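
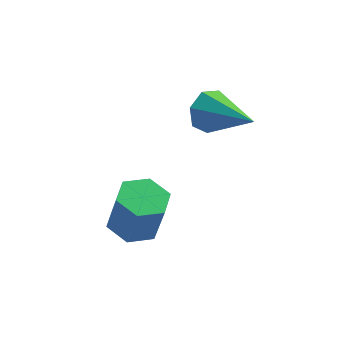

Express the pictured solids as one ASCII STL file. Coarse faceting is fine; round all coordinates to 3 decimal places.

solid 
facet normal -0.540 0.759 -0.364
outer loop
vertex 1.103 1.869 2.502
vertex 0.736 1.871 3.051
vertex 1.291 2.206 2.925
endloop
endfacet
facet normal 0.912 0.005 -0.409
outer loop
vertex 1.103 1.869 2.502
vertex 1.291 2.206 2.925
vertex 1.624 0.629 3.649
endloop
endfacet
facet normal -0.540 0.757 -0.366
outer loop
vertex 1.291 2.206 2.925
vertex 0.736 1.871 3.051
vertex 1.061 2.292 3.442
endloop
endfacet
facet normal 0.879 0.339 0.335
outer loop
vertex 1.291 2.206 2.925
vertex 1.061 2.292 3.442
vertex 1.624 0.629 3.649
endloop
endfacet
facet normal -0.541 0.757 -0.366
outer loop
vertex 1.061 2.292 3.442
vertex 0.736 1.871 3.051
vertex 0.587 2.061 3.665
endloop
endfacet
facet normal 0.323 0.224 0.919
outer loop
vertex 1.061 2.292 3.442
vertex 0.587 2.061 3.665
vertex 1.624 0.629 3.649
endloop
endfacet
facet normal -0.540 0.758 -0.366
outer loop
vertex 0.587 2.061 3.665
vertex 0.736 1.871 3.051
vertex 0.225 1.687 3.425
endloop
endfacet
facet normal -0.338 -0.255 0.906
outer loop
vertex 0.587 2.061 3.665
vertex 0.225 1.687 3.425
vertex 1.624 0.629 3.649
endloop
endfacet
facet normal -0.540 0.758 -0.366
outer loop
vertex 0.225 1.687 3.425
vertex 0.736 1.871 3.051
vertex 0.248 1.452 2.904
endloop
endfacet
facet normal -0.605 -0.735 0.305
outer loop
vertex 0.225 1.687 3.425
vertex 0.248 1.452 2.904
vertex 1.624 0.629 3.649
endloop
endfacet
facet normal -0.541 0.758 -0.365
outer loop
vertex 0.248 1.452 2.904
vertex 0.736 1.871 3.051
vertex 0.639 1.533 2.493
endloop
endfacet
facet normal -0.278 -0.857 -0.433
outer loop
vertex 0.248 1.452 2.904
vertex 0.639 1.533 2.493
vertex 1.624 0.629 3.649
endloop
endfacet
facet normal -0.541 0.757 -0.365
outer loop
vertex 0.639 1.533 2.493
vertex 0.736 1.871 3.051
vertex 1.103 1.869 2.502
endloop
endfacet
facet normal 0.397 -0.528 -0.751
outer loop
vertex 0.639 1.533 2.493
vertex 1.103 1.869 2.502
vertex 1.624 0.629 3.649
endloop
endfacet
facet normal -0.185 0.142 -0.972
outer loop
vertex -0.631 1.022 -0.456
vertex -1.33 0.893 -0.342
vertex -1.076 1.564 -0.292
endloop
endfacet
facet normal 0.764 0.643 -0.051
outer loop
vertex -0.631 1.022 -0.456
vertex -1.076 1.564 -0.292
vertex -0.391 0.837 0.808
endloop
endfacet
facet normal 0.765 0.642 -0.052
outer loop
vertex -0.391 0.837 0.808
vertex -1.076 1.564 -0.292
vertex -0.835 1.379 0.972
endloop
endfacet
facet normal 0.185 -0.143 0.972
outer loop
vertex -0.391 0.837 0.808
vertex -0.835 1.379 0.972
vertex -1.09 0.707 0.922
endloop
endfacet
facet normal -0.185 0.142 -0.972
outer loop
vertex -1.076 1.564 -0.292
vertex -1.33 0.893 -0.342
vertex -1.775 1.435 -0.178
endloop
endfacet
facet normal -0.152 0.973 0.171
outer loop
vertex -1.076 1.564 -0.292
vertex -1.775 1.435 -0.178
vertex -0.835 1.379 0.972
endloop
endfacet
facet normal -0.153 0.973 0.172
outer loop
vertex -0.835 1.379 0.972
vertex -1.775 1.435 -0.178
vertex -1.534 1.249 1.086
endloop
endfacet
facet normal 0.185 -0.143 0.972
outer loop
vertex -0.835 1.379 0.972
vertex -1.534 1.249 1.086
vertex -1.09 0.707 0.922
endloop
endfacet
facet normal -0.185 0.142 -0.972
outer loop
vertex -1.775 1.435 -0.178
vertex -1.33 0.893 -0.342
vertex -2.029 0.763 -0.228
endloop
endfacet
facet normal -0.917 0.330 0.223
outer loop
vertex -1.775 1.435 -0.178
vertex -2.029 0.763 -0.228
vertex -1.534 1.249 1.086
endloop
endfacet
facet normal -0.917 0.332 0.223
outer loop
vertex -1.534 1.249 1.086
vertex -2.029 0.763 -0.228
vertex -1.789 0.578 1.036
endloop
endfacet
facet normal 0.185 -0.143 0.972
outer loop
vertex -1.534 1.249 1.086
vertex -1.789 0.578 1.036
vertex -1.09 0.707 0.922
endloop
endfacet
facet normal -0.185 0.143 -0.972
outer loop
vertex -2.029 0.763 -0.228
vertex -1.33 0.893 -0.342
vertex -1.585 0.221 -0.392
endloop
endfacet
facet normal -0.765 -0.642 0.051
outer loop
vertex -2.029 0.763 -0.228
vertex -1.585 0.221 -0.392
vertex -1.789 0.578 1.036
endloop
endfacet
facet normal -0.764 -0.643 0.052
outer loop
vertex -1.789 0.578 1.036
vertex -1.585 0.221 -0.392
vertex -1.344 0.036 0.872
endloop
endfacet
facet normal 0.185 -0.142 0.972
outer loop
vertex -1.789 0.578 1.036
vertex -1.344 0.036 0.872
vertex -1.09 0.707 0.922
endloop
endfacet
facet normal -0.185 0.143 -0.972
outer loop
vertex -1.585 0.221 -0.392
vertex -1.33 0.893 -0.342
vertex -0.886 0.351 -0.506
endloop
endfacet
facet normal 0.153 -0.973 -0.172
outer loop
vertex -1.585 0.221 -0.392
vertex -0.886 0.351 -0.506
vertex -1.344 0.036 0.872
endloop
endfacet
facet normal 0.152 -0.973 -0.172
outer loop
vertex -1.344 0.036 0.872
vertex -0.886 0.351 -0.506
vertex -0.645 0.165 0.758
endloop
endfacet
facet normal 0.185 -0.142 0.972
outer loop
vertex -1.344 0.036 0.872
vertex -0.645 0.165 0.758
vertex -1.09 0.707 0.922
endloop
endfacet
facet normal -0.185 0.143 -0.972
outer loop
vertex -0.886 0.351 -0.506
vertex -1.33 0.893 -0.342
vertex -0.631 1.022 -0.456
endloop
endfacet
facet normal 0.917 -0.332 -0.224
outer loop
vertex -0.886 0.351 -0.506
vertex -0.631 1.022 -0.456
vertex -0.645 0.165 0.758
endloop
endfacet
facet normal 0.917 -0.330 -0.222
outer loop
vertex -0.645 0.165 0.758
vertex -0.631 1.022 -0.456
vertex -0.391 0.837 0.808
endloop
endfacet
facet normal 0.185 -0.142 0.972
outer loop
vertex -0.645 0.165 0.758
vertex -0.391 0.837 0.808
vertex -1.09 0.707 0.922
endloop
endfacet

endsolid


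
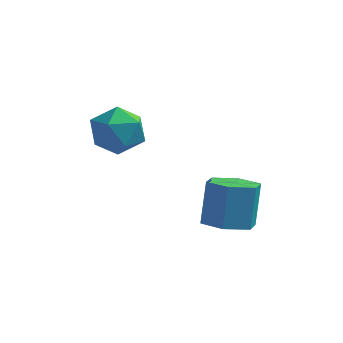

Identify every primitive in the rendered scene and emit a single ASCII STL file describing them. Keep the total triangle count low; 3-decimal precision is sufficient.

solid 
facet normal -0.937 0.348 -0.008
outer loop
vertex -3.219 3.18 1.583
vertex -3.322 2.925 2.565
vertex -2.976 3.85 2.312
endloop
endfacet
facet normal -0.529 0.705 -0.472
outer loop
vertex -3.219 3.18 1.583
vertex -2.976 3.85 2.312
vertex -2.378 3.75 1.492
endloop
endfacet
facet normal -0.260 0.234 -0.937
outer loop
vertex -3.219 3.18 1.583
vertex -2.378 3.75 1.492
vertex -2.354 2.762 1.239
endloop
endfacet
facet normal -0.502 -0.413 -0.760
outer loop
vertex -3.219 3.18 1.583
vertex -2.354 2.762 1.239
vertex -2.938 2.252 1.902
endloop
endfacet
facet normal -0.921 -0.343 -0.186
outer loop
vertex -3.219 3.18 1.583
vertex -2.938 2.252 1.902
vertex -3.322 2.925 2.565
endloop
endfacet
facet normal 0.014 0.994 -0.111
outer loop
vertex -2.378 3.75 1.492
vertex -2.976 3.85 2.312
vertex -1.962 3.848 2.418
endloop
endfacet
facet normal -0.647 0.417 0.639
outer loop
vertex -2.976 3.85 2.312
vertex -3.322 2.925 2.565
vertex -2.546 3.338 3.081
endloop
endfacet
facet normal -0.620 -0.701 0.353
outer loop
vertex -3.322 2.925 2.565
vertex -2.938 2.252 1.902
vertex -2.522 2.35 2.828
endloop
endfacet
facet normal 0.059 -0.816 -0.576
outer loop
vertex -2.938 2.252 1.902
vertex -2.354 2.762 1.239
vertex -1.924 2.25 2.008
endloop
endfacet
facet normal 0.450 0.232 -0.862
outer loop
vertex -2.354 2.762 1.239
vertex -2.378 3.75 1.492
vertex -1.578 3.175 1.755
endloop
endfacet
facet normal 0.502 0.413 0.760
outer loop
vertex -1.681 2.92 2.737
vertex -1.962 3.848 2.418
vertex -2.546 3.338 3.081
endloop
endfacet
facet normal 0.260 -0.234 0.937
outer loop
vertex -1.681 2.92 2.737
vertex -2.546 3.338 3.081
vertex -2.522 2.35 2.828
endloop
endfacet
facet normal 0.529 -0.705 0.472
outer loop
vertex -1.681 2.92 2.737
vertex -2.522 2.35 2.828
vertex -1.924 2.25 2.008
endloop
endfacet
facet normal 0.937 -0.348 0.008
outer loop
vertex -1.681 2.92 2.737
vertex -1.924 2.25 2.008
vertex -1.578 3.175 1.755
endloop
endfacet
facet normal 0.921 0.343 0.186
outer loop
vertex -1.681 2.92 2.737
vertex -1.578 3.175 1.755
vertex -1.962 3.848 2.418
endloop
endfacet
facet normal -0.059 0.816 0.576
outer loop
vertex -2.546 3.338 3.081
vertex -1.962 3.848 2.418
vertex -2.976 3.85 2.312
endloop
endfacet
facet normal -0.450 -0.232 0.862
outer loop
vertex -2.522 2.35 2.828
vertex -2.546 3.338 3.081
vertex -3.322 2.925 2.565
endloop
endfacet
facet normal -0.014 -0.994 0.111
outer loop
vertex -1.924 2.25 2.008
vertex -2.522 2.35 2.828
vertex -2.938 2.252 1.902
endloop
endfacet
facet normal 0.647 -0.417 -0.639
outer loop
vertex -1.578 3.175 1.755
vertex -1.924 2.25 2.008
vertex -2.354 2.762 1.239
endloop
endfacet
facet normal 0.620 0.701 -0.353
outer loop
vertex -1.962 3.848 2.418
vertex -1.578 3.175 1.755
vertex -2.378 3.75 1.492
endloop
endfacet
facet normal 0.003 -0.379 -0.925
outer loop
vertex 1.903 3.201 -1.77
vertex 1.062 3.589 -1.932
vertex 1.847 4.069 -2.126
endloop
endfacet
facet normal 0.998 0.056 -0.020
outer loop
vertex 1.903 3.201 -1.77
vertex 1.847 4.069 -2.126
vertex 1.899 3.843 -0.207
endloop
endfacet
facet normal 0.998 0.057 -0.020
outer loop
vertex 1.899 3.843 -0.207
vertex 1.847 4.069 -2.126
vertex 1.842 4.711 -0.563
endloop
endfacet
facet normal -0.002 0.379 0.925
outer loop
vertex 1.899 3.843 -0.207
vertex 1.842 4.711 -0.563
vertex 1.058 4.231 -0.368
endloop
endfacet
facet normal 0.003 -0.379 -0.925
outer loop
vertex 1.847 4.069 -2.126
vertex 1.062 3.589 -1.932
vertex 1.006 4.457 -2.288
endloop
endfacet
facet normal 0.447 0.828 -0.339
outer loop
vertex 1.847 4.069 -2.126
vertex 1.006 4.457 -2.288
vertex 1.842 4.711 -0.563
endloop
endfacet
facet normal 0.447 0.828 -0.339
outer loop
vertex 1.842 4.711 -0.563
vertex 1.006 4.457 -2.288
vertex 1.001 5.099 -0.725
endloop
endfacet
facet normal -0.003 0.380 0.925
outer loop
vertex 1.842 4.711 -0.563
vertex 1.001 5.099 -0.725
vertex 1.058 4.231 -0.368
endloop
endfacet
facet normal 0.002 -0.379 -0.925
outer loop
vertex 1.006 4.457 -2.288
vertex 1.062 3.589 -1.932
vertex 0.221 3.977 -2.093
endloop
endfacet
facet normal -0.551 0.771 -0.319
outer loop
vertex 1.006 4.457 -2.288
vertex 0.221 3.977 -2.093
vertex 1.001 5.099 -0.725
endloop
endfacet
facet normal -0.551 0.771 -0.318
outer loop
vertex 1.001 5.099 -0.725
vertex 0.221 3.977 -2.093
vertex 0.217 4.619 -0.53
endloop
endfacet
facet normal -0.003 0.380 0.925
outer loop
vertex 1.001 5.099 -0.725
vertex 0.217 4.619 -0.53
vertex 1.058 4.231 -0.368
endloop
endfacet
facet normal 0.002 -0.379 -0.925
outer loop
vertex 0.221 3.977 -2.093
vertex 1.062 3.589 -1.932
vertex 0.278 3.109 -1.737
endloop
endfacet
facet normal -0.998 -0.057 0.021
outer loop
vertex 0.221 3.977 -2.093
vertex 0.278 3.109 -1.737
vertex 0.217 4.619 -0.53
endloop
endfacet
facet normal -0.998 -0.056 0.020
outer loop
vertex 0.217 4.619 -0.53
vertex 0.278 3.109 -1.737
vertex 0.273 3.751 -0.174
endloop
endfacet
facet normal -0.003 0.379 0.925
outer loop
vertex 0.217 4.619 -0.53
vertex 0.273 3.751 -0.174
vertex 1.058 4.231 -0.368
endloop
endfacet
facet normal 0.003 -0.380 -0.925
outer loop
vertex 0.278 3.109 -1.737
vertex 1.062 3.589 -1.932
vertex 1.119 2.721 -1.575
endloop
endfacet
facet normal -0.447 -0.828 0.339
outer loop
vertex 0.278 3.109 -1.737
vertex 1.119 2.721 -1.575
vertex 0.273 3.751 -0.174
endloop
endfacet
facet normal -0.447 -0.828 0.339
outer loop
vertex 0.273 3.751 -0.174
vertex 1.119 2.721 -1.575
vertex 1.114 3.363 -0.012
endloop
endfacet
facet normal -0.003 0.379 0.925
outer loop
vertex 0.273 3.751 -0.174
vertex 1.114 3.363 -0.012
vertex 1.058 4.231 -0.368
endloop
endfacet
facet normal 0.003 -0.380 -0.925
outer loop
vertex 1.119 2.721 -1.575
vertex 1.062 3.589 -1.932
vertex 1.903 3.201 -1.77
endloop
endfacet
facet normal 0.551 -0.771 0.318
outer loop
vertex 1.119 2.721 -1.575
vertex 1.903 3.201 -1.77
vertex 1.114 3.363 -0.012
endloop
endfacet
facet normal 0.551 -0.772 0.318
outer loop
vertex 1.114 3.363 -0.012
vertex 1.903 3.201 -1.77
vertex 1.899 3.843 -0.207
endloop
endfacet
facet normal -0.002 0.379 0.925
outer loop
vertex 1.114 3.363 -0.012
vertex 1.899 3.843 -0.207
vertex 1.058 4.231 -0.368
endloop
endfacet

endsolid


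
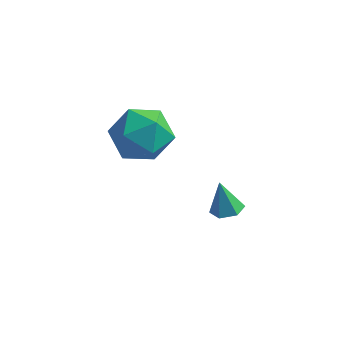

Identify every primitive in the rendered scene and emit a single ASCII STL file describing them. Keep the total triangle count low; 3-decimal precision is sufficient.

solid 
facet normal -0.871 0.335 0.359
outer loop
vertex -1.99 1.292 2.838
vertex -2.357 0.264 2.906
vertex -1.834 0.716 3.754
endloop
endfacet
facet normal -0.336 0.771 0.542
outer loop
vertex -1.99 1.292 2.838
vertex -1.834 0.716 3.754
vertex -1.03 1.343 3.36
endloop
endfacet
facet normal -0.022 0.998 -0.057
outer loop
vertex -1.99 1.292 2.838
vertex -1.03 1.343 3.36
vertex -1.056 1.28 2.269
endloop
endfacet
facet normal -0.363 0.703 -0.611
outer loop
vertex -1.99 1.292 2.838
vertex -1.056 1.28 2.269
vertex -1.876 0.612 1.988
endloop
endfacet
facet normal -0.888 0.294 -0.354
outer loop
vertex -1.99 1.292 2.838
vertex -1.876 0.612 1.988
vertex -2.357 0.264 2.906
endloop
endfacet
facet normal 0.141 0.390 0.910
outer loop
vertex -1.03 1.343 3.36
vertex -1.834 0.716 3.754
vertex -0.804 0.348 3.752
endloop
endfacet
facet normal -0.724 -0.314 0.614
outer loop
vertex -1.834 0.716 3.754
vertex -2.357 0.264 2.906
vertex -1.624 -0.32 3.471
endloop
endfacet
facet normal -0.751 -0.383 -0.538
outer loop
vertex -2.357 0.264 2.906
vertex -1.876 0.612 1.988
vertex -1.65 -0.383 2.38
endloop
endfacet
facet normal 0.098 0.281 -0.955
outer loop
vertex -1.876 0.612 1.988
vertex -1.056 1.28 2.269
vertex -0.846 0.244 1.986
endloop
endfacet
facet normal 0.650 0.758 -0.059
outer loop
vertex -1.056 1.28 2.269
vertex -1.03 1.343 3.36
vertex -0.323 0.696 2.834
endloop
endfacet
facet normal 0.363 -0.703 0.611
outer loop
vertex -0.69 -0.332 2.902
vertex -0.804 0.348 3.752
vertex -1.624 -0.32 3.471
endloop
endfacet
facet normal 0.022 -0.998 0.057
outer loop
vertex -0.69 -0.332 2.902
vertex -1.624 -0.32 3.471
vertex -1.65 -0.383 2.38
endloop
endfacet
facet normal 0.336 -0.771 -0.542
outer loop
vertex -0.69 -0.332 2.902
vertex -1.65 -0.383 2.38
vertex -0.846 0.244 1.986
endloop
endfacet
facet normal 0.871 -0.335 -0.359
outer loop
vertex -0.69 -0.332 2.902
vertex -0.846 0.244 1.986
vertex -0.323 0.696 2.834
endloop
endfacet
facet normal 0.888 -0.294 0.354
outer loop
vertex -0.69 -0.332 2.902
vertex -0.323 0.696 2.834
vertex -0.804 0.348 3.752
endloop
endfacet
facet normal -0.098 -0.281 0.955
outer loop
vertex -1.624 -0.32 3.471
vertex -0.804 0.348 3.752
vertex -1.834 0.716 3.754
endloop
endfacet
facet normal -0.650 -0.758 0.059
outer loop
vertex -1.65 -0.383 2.38
vertex -1.624 -0.32 3.471
vertex -2.357 0.264 2.906
endloop
endfacet
facet normal -0.141 -0.390 -0.910
outer loop
vertex -0.846 0.244 1.986
vertex -1.65 -0.383 2.38
vertex -1.876 0.612 1.988
endloop
endfacet
facet normal 0.724 0.314 -0.614
outer loop
vertex -0.323 0.696 2.834
vertex -0.846 0.244 1.986
vertex -1.056 1.28 2.269
endloop
endfacet
facet normal 0.751 0.383 0.538
outer loop
vertex -0.804 0.348 3.752
vertex -0.323 0.696 2.834
vertex -1.03 1.343 3.36
endloop
endfacet
facet normal 0.278 -0.152 -0.948
outer loop
vertex 1.646 1.74 -1.134
vertex 1.127 1.508 -1.249
vertex 1.211 2.078 -1.316
endloop
endfacet
facet normal 0.447 0.795 0.410
outer loop
vertex 1.646 1.74 -1.134
vertex 1.211 2.078 -1.316
vertex 0.793 1.692 -0.111
endloop
endfacet
facet normal 0.278 -0.152 -0.948
outer loop
vertex 1.211 2.078 -1.316
vertex 1.127 1.508 -1.249
vertex 0.692 1.846 -1.431
endloop
endfacet
facet normal -0.429 0.893 0.137
outer loop
vertex 1.211 2.078 -1.316
vertex 0.692 1.846 -1.431
vertex 0.793 1.692 -0.111
endloop
endfacet
facet normal 0.278 -0.152 -0.948
outer loop
vertex 0.692 1.846 -1.431
vertex 1.127 1.508 -1.249
vertex 0.608 1.276 -1.364
endloop
endfacet
facet normal -0.983 0.156 0.093
outer loop
vertex 0.692 1.846 -1.431
vertex 0.608 1.276 -1.364
vertex 0.793 1.692 -0.111
endloop
endfacet
facet normal 0.278 -0.153 -0.948
outer loop
vertex 0.608 1.276 -1.364
vertex 1.127 1.508 -1.249
vertex 1.042 0.938 -1.182
endloop
endfacet
facet normal -0.662 -0.677 0.322
outer loop
vertex 0.608 1.276 -1.364
vertex 1.042 0.938 -1.182
vertex 0.793 1.692 -0.111
endloop
endfacet
facet normal 0.278 -0.153 -0.948
outer loop
vertex 1.042 0.938 -1.182
vertex 1.127 1.508 -1.249
vertex 1.561 1.17 -1.067
endloop
endfacet
facet normal 0.214 -0.775 0.595
outer loop
vertex 1.042 0.938 -1.182
vertex 1.561 1.17 -1.067
vertex 0.793 1.692 -0.111
endloop
endfacet
facet normal 0.278 -0.153 -0.948
outer loop
vertex 1.561 1.17 -1.067
vertex 1.127 1.508 -1.249
vertex 1.646 1.74 -1.134
endloop
endfacet
facet normal 0.768 -0.039 0.639
outer loop
vertex 1.561 1.17 -1.067
vertex 1.646 1.74 -1.134
vertex 0.793 1.692 -0.111
endloop
endfacet

endsolid


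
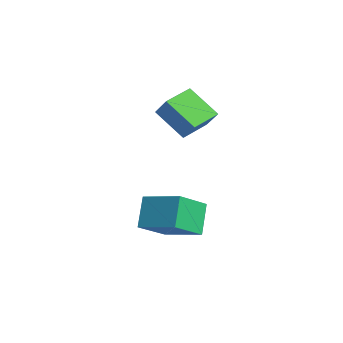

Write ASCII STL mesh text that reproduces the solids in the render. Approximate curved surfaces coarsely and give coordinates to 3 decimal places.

solid 
facet normal -0.813 -0.502 -0.295
outer loop
vertex 2.68 -1.518 -0.272
vertex 2.121 0.056 -1.408
vertex 3.576 -2.175 -1.624
endloop
endfacet
facet normal 0.277 -0.779 0.562
outer loop
vertex 5.259 -1.136 -1.012
vertex 2.68 -1.518 -0.272
vertex 3.576 -2.175 -1.624
endloop
endfacet
facet normal -0.813 -0.502 -0.296
outer loop
vertex 3.576 -2.175 -1.624
vertex 2.121 0.056 -1.408
vertex 3.017 -0.6 -2.759
endloop
endfacet
facet normal 0.512 -0.375 -0.773
outer loop
vertex 3.017 -0.6 -2.759
vertex 5.259 -1.136 -1.012
vertex 3.576 -2.175 -1.624
endloop
endfacet
facet normal -0.513 0.375 0.772
outer loop
vertex 2.68 -1.518 -0.272
vertex 3.804 1.095 -0.796
vertex 2.121 0.056 -1.408
endloop
endfacet
facet normal 0.277 -0.779 0.562
outer loop
vertex 4.363 -0.48 0.339
vertex 2.68 -1.518 -0.272
vertex 5.259 -1.136 -1.012
endloop
endfacet
facet normal -0.512 0.375 0.773
outer loop
vertex 4.363 -0.48 0.339
vertex 3.804 1.095 -0.796
vertex 2.68 -1.518 -0.272
endloop
endfacet
facet normal -0.277 0.779 -0.562
outer loop
vertex 2.121 0.056 -1.408
vertex 3.804 1.095 -0.796
vertex 3.017 -0.6 -2.759
endloop
endfacet
facet normal 0.512 -0.376 -0.772
outer loop
vertex 4.7 0.438 -2.148
vertex 5.259 -1.136 -1.012
vertex 3.017 -0.6 -2.759
endloop
endfacet
facet normal -0.277 0.779 -0.562
outer loop
vertex 3.017 -0.6 -2.759
vertex 3.804 1.095 -0.796
vertex 4.7 0.438 -2.148
endloop
endfacet
facet normal 0.813 0.502 0.295
outer loop
vertex 4.7 0.438 -2.148
vertex 4.363 -0.48 0.339
vertex 5.259 -1.136 -1.012
endloop
endfacet
facet normal 0.813 0.501 0.295
outer loop
vertex 3.804 1.095 -0.796
vertex 4.363 -0.48 0.339
vertex 4.7 0.438 -2.148
endloop
endfacet
facet normal -0.648 -0.110 -0.754
outer loop
vertex -0.192 0.4 3.464
vertex -0.793 1.874 3.765
vertex 1.132 1.196 2.21
endloop
endfacet
facet normal 0.371 -0.910 -0.186
outer loop
vertex 2.013 1.346 3.235
vertex -0.192 0.4 3.464
vertex 1.132 1.196 2.21
endloop
endfacet
facet normal -0.648 -0.110 -0.754
outer loop
vertex 1.132 1.196 2.21
vertex -0.793 1.874 3.765
vertex 0.531 2.67 2.511
endloop
endfacet
facet normal 0.665 0.400 -0.630
outer loop
vertex 0.531 2.67 2.511
vertex 2.013 1.346 3.235
vertex 1.132 1.196 2.21
endloop
endfacet
facet normal -0.665 -0.400 0.630
outer loop
vertex -0.192 0.4 3.464
vertex 0.088 2.024 4.79
vertex -0.793 1.874 3.765
endloop
endfacet
facet normal 0.371 -0.910 -0.186
outer loop
vertex 0.689 0.55 4.489
vertex -0.192 0.4 3.464
vertex 2.013 1.346 3.235
endloop
endfacet
facet normal -0.665 -0.400 0.630
outer loop
vertex 0.689 0.55 4.489
vertex 0.088 2.024 4.79
vertex -0.192 0.4 3.464
endloop
endfacet
facet normal -0.371 0.910 0.186
outer loop
vertex -0.793 1.874 3.765
vertex 0.088 2.024 4.79
vertex 0.531 2.67 2.511
endloop
endfacet
facet normal 0.665 0.400 -0.630
outer loop
vertex 1.412 2.82 3.536
vertex 2.013 1.346 3.235
vertex 0.531 2.67 2.511
endloop
endfacet
facet normal -0.371 0.910 0.186
outer loop
vertex 0.531 2.67 2.511
vertex 0.088 2.024 4.79
vertex 1.412 2.82 3.536
endloop
endfacet
facet normal 0.648 0.110 0.754
outer loop
vertex 1.412 2.82 3.536
vertex 0.689 0.55 4.489
vertex 2.013 1.346 3.235
endloop
endfacet
facet normal 0.648 0.110 0.754
outer loop
vertex 0.088 2.024 4.79
vertex 0.689 0.55 4.489
vertex 1.412 2.82 3.536
endloop
endfacet

endsolid


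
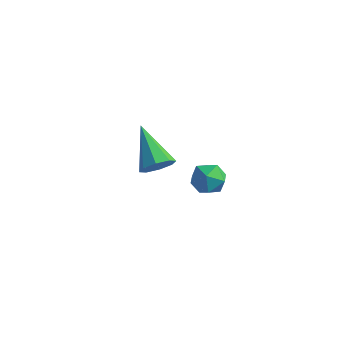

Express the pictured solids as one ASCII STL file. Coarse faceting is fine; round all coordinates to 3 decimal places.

solid 
facet normal 0.694 -0.469 -0.546
outer loop
vertex -1.331 -0.018 0.354
vertex -1.797 -0.491 0.168
vertex -1.588 0.115 -0.087
endloop
endfacet
facet normal 0.279 0.952 0.125
outer loop
vertex -1.331 -0.018 0.354
vertex -1.588 0.115 -0.087
vertex -3.103 0.391 1.192
endloop
endfacet
facet normal 0.696 -0.469 -0.544
outer loop
vertex -1.588 0.115 -0.087
vertex -1.797 -0.491 0.168
vertex -1.967 -0.107 -0.38
endloop
endfacet
facet normal -0.194 0.886 -0.421
outer loop
vertex -1.588 0.115 -0.087
vertex -1.967 -0.107 -0.38
vertex -3.103 0.391 1.192
endloop
endfacet
facet normal 0.695 -0.469 -0.545
outer loop
vertex -1.967 -0.107 -0.38
vertex -1.797 -0.491 0.168
vertex -2.247 -0.554 -0.352
endloop
endfacet
facet normal -0.684 0.389 -0.617
outer loop
vertex -1.967 -0.107 -0.38
vertex -2.247 -0.554 -0.352
vertex -3.103 0.391 1.192
endloop
endfacet
facet normal 0.695 -0.469 -0.545
outer loop
vertex -2.247 -0.554 -0.352
vertex -1.797 -0.491 0.168
vertex -2.263 -0.964 -0.019
endloop
endfacet
facet normal -0.904 -0.248 -0.349
outer loop
vertex -2.247 -0.554 -0.352
vertex -2.263 -0.964 -0.019
vertex -3.103 0.391 1.192
endloop
endfacet
facet normal 0.695 -0.469 -0.545
outer loop
vertex -2.263 -0.964 -0.019
vertex -1.797 -0.491 0.168
vertex -2.006 -1.097 0.423
endloop
endfacet
facet normal -0.725 -0.651 0.226
outer loop
vertex -2.263 -0.964 -0.019
vertex -2.006 -1.097 0.423
vertex -3.103 0.391 1.192
endloop
endfacet
facet normal 0.695 -0.469 -0.545
outer loop
vertex -2.006 -1.097 0.423
vertex -1.797 -0.491 0.168
vertex -1.627 -0.875 0.715
endloop
endfacet
facet normal -0.252 -0.584 0.771
outer loop
vertex -2.006 -1.097 0.423
vertex -1.627 -0.875 0.715
vertex -3.103 0.391 1.192
endloop
endfacet
facet normal 0.695 -0.469 -0.545
outer loop
vertex -1.627 -0.875 0.715
vertex -1.797 -0.491 0.168
vertex -1.347 -0.428 0.687
endloop
endfacet
facet normal 0.237 -0.088 0.967
outer loop
vertex -1.627 -0.875 0.715
vertex -1.347 -0.428 0.687
vertex -3.103 0.391 1.192
endloop
endfacet
facet normal 0.694 -0.470 -0.545
outer loop
vertex -1.347 -0.428 0.687
vertex -1.797 -0.491 0.168
vertex -1.331 -0.018 0.354
endloop
endfacet
facet normal 0.457 0.550 0.699
outer loop
vertex -1.347 -0.428 0.687
vertex -1.331 -0.018 0.354
vertex -3.103 0.391 1.192
endloop
endfacet
facet normal -0.908 0.325 0.266
outer loop
vertex 1.347 -3.191 3.366
vertex 1.527 -3.226 4.024
vertex 1.63 -2.65 3.672
endloop
endfacet
facet normal -0.720 0.586 -0.370
outer loop
vertex 1.347 -3.191 3.366
vertex 1.63 -2.65 3.672
vertex 1.818 -2.82 3.037
endloop
endfacet
facet normal -0.591 0.036 -0.806
outer loop
vertex 1.347 -3.191 3.366
vertex 1.818 -2.82 3.037
vertex 1.831 -3.503 2.997
endloop
endfacet
facet normal -0.699 -0.566 -0.438
outer loop
vertex 1.347 -3.191 3.366
vertex 1.831 -3.503 2.997
vertex 1.651 -3.753 3.607
endloop
endfacet
facet normal -0.894 -0.388 0.224
outer loop
vertex 1.347 -3.191 3.366
vertex 1.651 -3.753 3.607
vertex 1.527 -3.226 4.024
endloop
endfacet
facet normal -0.111 0.951 -0.288
outer loop
vertex 1.818 -2.82 3.037
vertex 1.63 -2.65 3.672
vertex 2.289 -2.627 3.493
endloop
endfacet
facet normal -0.417 0.527 0.741
outer loop
vertex 1.63 -2.65 3.672
vertex 1.527 -3.226 4.024
vertex 2.109 -2.877 4.103
endloop
endfacet
facet normal -0.395 -0.625 0.673
outer loop
vertex 1.527 -3.226 4.024
vertex 1.651 -3.753 3.607
vertex 2.122 -3.56 4.063
endloop
endfacet
facet normal -0.076 -0.915 -0.397
outer loop
vertex 1.651 -3.753 3.607
vertex 1.831 -3.503 2.997
vertex 2.31 -3.73 3.428
endloop
endfacet
facet normal 0.099 0.060 -0.993
outer loop
vertex 1.831 -3.503 2.997
vertex 1.818 -2.82 3.037
vertex 2.413 -3.154 3.076
endloop
endfacet
facet normal 0.699 0.566 0.438
outer loop
vertex 2.593 -3.189 3.734
vertex 2.289 -2.627 3.493
vertex 2.109 -2.877 4.103
endloop
endfacet
facet normal 0.591 -0.036 0.806
outer loop
vertex 2.593 -3.189 3.734
vertex 2.109 -2.877 4.103
vertex 2.122 -3.56 4.063
endloop
endfacet
facet normal 0.720 -0.586 0.370
outer loop
vertex 2.593 -3.189 3.734
vertex 2.122 -3.56 4.063
vertex 2.31 -3.73 3.428
endloop
endfacet
facet normal 0.908 -0.325 -0.266
outer loop
vertex 2.593 -3.189 3.734
vertex 2.31 -3.73 3.428
vertex 2.413 -3.154 3.076
endloop
endfacet
facet normal 0.894 0.388 -0.224
outer loop
vertex 2.593 -3.189 3.734
vertex 2.413 -3.154 3.076
vertex 2.289 -2.627 3.493
endloop
endfacet
facet normal 0.076 0.915 0.397
outer loop
vertex 2.109 -2.877 4.103
vertex 2.289 -2.627 3.493
vertex 1.63 -2.65 3.672
endloop
endfacet
facet normal -0.099 -0.060 0.993
outer loop
vertex 2.122 -3.56 4.063
vertex 2.109 -2.877 4.103
vertex 1.527 -3.226 4.024
endloop
endfacet
facet normal 0.111 -0.951 0.288
outer loop
vertex 2.31 -3.73 3.428
vertex 2.122 -3.56 4.063
vertex 1.651 -3.753 3.607
endloop
endfacet
facet normal 0.417 -0.527 -0.741
outer loop
vertex 2.413 -3.154 3.076
vertex 2.31 -3.73 3.428
vertex 1.831 -3.503 2.997
endloop
endfacet
facet normal 0.395 0.625 -0.673
outer loop
vertex 2.289 -2.627 3.493
vertex 2.413 -3.154 3.076
vertex 1.818 -2.82 3.037
endloop
endfacet

endsolid


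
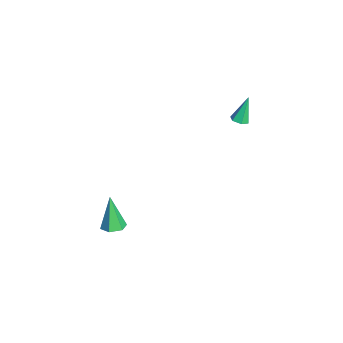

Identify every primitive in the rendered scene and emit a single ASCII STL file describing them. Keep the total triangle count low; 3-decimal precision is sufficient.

solid 
facet normal 0.405 0.007 -0.914
outer loop
vertex 1.814 -3.398 -2.597
vertex 1.269 -3.764 -2.841
vertex 1.25 -3.064 -2.844
endloop
endfacet
facet normal 0.296 0.838 0.458
outer loop
vertex 1.814 -3.398 -2.597
vertex 1.25 -3.064 -2.844
vertex 0.471 -3.776 -1.039
endloop
endfacet
facet normal 0.405 0.007 -0.914
outer loop
vertex 1.25 -3.064 -2.844
vertex 1.269 -3.764 -2.841
vertex 0.706 -3.429 -3.088
endloop
endfacet
facet normal -0.578 0.813 0.071
outer loop
vertex 1.25 -3.064 -2.844
vertex 0.706 -3.429 -3.088
vertex 0.471 -3.776 -1.039
endloop
endfacet
facet normal 0.405 0.006 -0.914
outer loop
vertex 0.706 -3.429 -3.088
vertex 1.269 -3.764 -2.841
vertex 0.724 -4.129 -3.085
endloop
endfacet
facet normal -0.993 -0.026 -0.118
outer loop
vertex 0.706 -3.429 -3.088
vertex 0.724 -4.129 -3.085
vertex 0.471 -3.776 -1.039
endloop
endfacet
facet normal 0.406 0.005 -0.914
outer loop
vertex 0.724 -4.129 -3.085
vertex 1.269 -3.764 -2.841
vertex 1.287 -4.463 -2.837
endloop
endfacet
facet normal -0.534 -0.842 0.079
outer loop
vertex 0.724 -4.129 -3.085
vertex 1.287 -4.463 -2.837
vertex 0.471 -3.776 -1.039
endloop
endfacet
facet normal 0.406 0.005 -0.914
outer loop
vertex 1.287 -4.463 -2.837
vertex 1.269 -3.764 -2.841
vertex 1.832 -4.098 -2.593
endloop
endfacet
facet normal 0.339 -0.817 0.466
outer loop
vertex 1.287 -4.463 -2.837
vertex 1.832 -4.098 -2.593
vertex 0.471 -3.776 -1.039
endloop
endfacet
facet normal 0.406 0.005 -0.914
outer loop
vertex 1.832 -4.098 -2.593
vertex 1.269 -3.764 -2.841
vertex 1.814 -3.398 -2.597
endloop
endfacet
facet normal 0.754 0.023 0.656
outer loop
vertex 1.832 -4.098 -2.593
vertex 1.814 -3.398 -2.597
vertex 0.471 -3.776 -1.039
endloop
endfacet
facet normal 0.282 -0.359 -0.890
outer loop
vertex -1.864 4.074 1.245
vertex -2.172 3.661 1.314
vertex -2.357 4.089 1.083
endloop
endfacet
facet normal 0.057 0.995 -0.081
outer loop
vertex -1.864 4.074 1.245
vertex -2.357 4.089 1.083
vertex -2.628 4.239 2.746
endloop
endfacet
facet normal 0.283 -0.358 -0.890
outer loop
vertex -2.357 4.089 1.083
vertex -2.172 3.661 1.314
vertex -2.666 3.676 1.151
endloop
endfacet
facet normal -0.801 0.570 -0.182
outer loop
vertex -2.357 4.089 1.083
vertex -2.666 3.676 1.151
vertex -2.628 4.239 2.746
endloop
endfacet
facet normal 0.283 -0.358 -0.890
outer loop
vertex -2.666 3.676 1.151
vertex -2.172 3.661 1.314
vertex -2.481 3.248 1.382
endloop
endfacet
facet normal -0.934 -0.329 0.138
outer loop
vertex -2.666 3.676 1.151
vertex -2.481 3.248 1.382
vertex -2.628 4.239 2.746
endloop
endfacet
facet normal 0.283 -0.358 -0.890
outer loop
vertex -2.481 3.248 1.382
vertex -2.172 3.661 1.314
vertex -1.987 3.234 1.545
endloop
endfacet
facet normal -0.208 -0.802 0.560
outer loop
vertex -2.481 3.248 1.382
vertex -1.987 3.234 1.545
vertex -2.628 4.239 2.746
endloop
endfacet
facet normal 0.284 -0.358 -0.889
outer loop
vertex -1.987 3.234 1.545
vertex -2.172 3.661 1.314
vertex -1.679 3.647 1.477
endloop
endfacet
facet normal 0.650 -0.376 0.661
outer loop
vertex -1.987 3.234 1.545
vertex -1.679 3.647 1.477
vertex -2.628 4.239 2.746
endloop
endfacet
facet normal 0.284 -0.360 -0.889
outer loop
vertex -1.679 3.647 1.477
vertex -2.172 3.661 1.314
vertex -1.864 4.074 1.245
endloop
endfacet
facet normal 0.781 0.523 0.340
outer loop
vertex -1.679 3.647 1.477
vertex -1.864 4.074 1.245
vertex -2.628 4.239 2.746
endloop
endfacet

endsolid


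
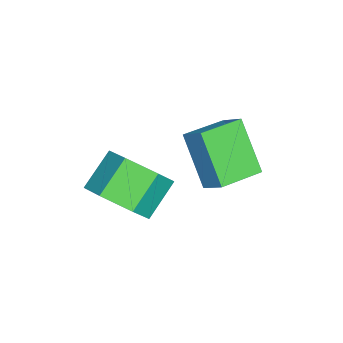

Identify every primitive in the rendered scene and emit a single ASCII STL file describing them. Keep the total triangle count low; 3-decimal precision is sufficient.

solid 
facet normal -0.762 0.638 -0.107
outer loop
vertex -4.355 2.582 2.021
vertex -3.473 3.376 0.474
vertex -4.786 1.974 1.464
endloop
endfacet
facet normal -0.452 -0.407 0.794
outer loop
vertex -3.627 1.004 1.626
vertex -4.355 2.582 2.021
vertex -4.786 1.974 1.464
endloop
endfacet
facet normal -0.762 0.639 -0.106
outer loop
vertex -4.786 1.974 1.464
vertex -3.473 3.376 0.474
vertex -3.904 2.769 -0.083
endloop
endfacet
facet normal -0.463 -0.653 -0.599
outer loop
vertex -3.904 2.769 -0.083
vertex -3.627 1.004 1.626
vertex -4.786 1.974 1.464
endloop
endfacet
facet normal 0.463 0.653 0.599
outer loop
vertex -4.355 2.582 2.021
vertex -2.314 2.406 0.636
vertex -3.473 3.376 0.474
endloop
endfacet
facet normal -0.452 -0.407 0.794
outer loop
vertex -3.196 1.611 2.183
vertex -4.355 2.582 2.021
vertex -3.627 1.004 1.626
endloop
endfacet
facet normal 0.463 0.653 0.599
outer loop
vertex -3.196 1.611 2.183
vertex -2.314 2.406 0.636
vertex -4.355 2.582 2.021
endloop
endfacet
facet normal 0.452 0.407 -0.794
outer loop
vertex -3.473 3.376 0.474
vertex -2.314 2.406 0.636
vertex -3.904 2.769 -0.083
endloop
endfacet
facet normal -0.463 -0.653 -0.599
outer loop
vertex -2.745 1.798 0.079
vertex -3.627 1.004 1.626
vertex -3.904 2.769 -0.083
endloop
endfacet
facet normal 0.452 0.407 -0.794
outer loop
vertex -3.904 2.769 -0.083
vertex -2.314 2.406 0.636
vertex -2.745 1.798 0.079
endloop
endfacet
facet normal 0.762 -0.639 0.107
outer loop
vertex -2.745 1.798 0.079
vertex -3.196 1.611 2.183
vertex -3.627 1.004 1.626
endloop
endfacet
facet normal 0.762 -0.638 0.107
outer loop
vertex -2.314 2.406 0.636
vertex -3.196 1.611 2.183
vertex -2.745 1.798 0.079
endloop
endfacet
facet normal 0.694 -0.354 -0.627
outer loop
vertex -0.155 -0.607 1.673
vertex -0.727 -0.281 0.855
vertex -0.013 0.358 1.285
endloop
endfacet
facet normal 0.707 0.172 0.686
outer loop
vertex -0.155 -0.607 1.673
vertex -0.013 0.358 1.285
vertex -1.141 -0.105 2.563
endloop
endfacet
facet normal 0.707 0.172 0.686
outer loop
vertex -1.141 -0.105 2.563
vertex -0.013 0.358 1.285
vertex -0.999 0.861 2.174
endloop
endfacet
facet normal -0.694 0.354 0.627
outer loop
vertex -1.141 -0.105 2.563
vertex -0.999 0.861 2.174
vertex -1.713 0.221 1.745
endloop
endfacet
facet normal 0.694 -0.354 -0.627
outer loop
vertex -0.013 0.358 1.285
vertex -0.727 -0.281 0.855
vertex -0.585 0.684 0.467
endloop
endfacet
facet normal 0.470 0.882 0.023
outer loop
vertex -0.013 0.358 1.285
vertex -0.585 0.684 0.467
vertex -0.999 0.861 2.174
endloop
endfacet
facet normal 0.470 0.882 0.023
outer loop
vertex -0.999 0.861 2.174
vertex -0.585 0.684 0.467
vertex -1.571 1.187 1.357
endloop
endfacet
facet normal -0.694 0.354 0.627
outer loop
vertex -0.999 0.861 2.174
vertex -1.571 1.187 1.357
vertex -1.713 0.221 1.745
endloop
endfacet
facet normal 0.694 -0.354 -0.627
outer loop
vertex -0.585 0.684 0.467
vertex -0.727 -0.281 0.855
vertex -1.299 0.045 0.037
endloop
endfacet
facet normal -0.236 0.710 -0.663
outer loop
vertex -0.585 0.684 0.467
vertex -1.299 0.045 0.037
vertex -1.571 1.187 1.357
endloop
endfacet
facet normal -0.237 0.710 -0.663
outer loop
vertex -1.571 1.187 1.357
vertex -1.299 0.045 0.037
vertex -2.285 0.547 0.927
endloop
endfacet
facet normal -0.694 0.354 0.627
outer loop
vertex -1.571 1.187 1.357
vertex -2.285 0.547 0.927
vertex -1.713 0.221 1.745
endloop
endfacet
facet normal 0.694 -0.354 -0.627
outer loop
vertex -1.299 0.045 0.037
vertex -0.727 -0.281 0.855
vertex -1.441 -0.921 0.426
endloop
endfacet
facet normal -0.707 -0.172 -0.686
outer loop
vertex -1.299 0.045 0.037
vertex -1.441 -0.921 0.426
vertex -2.285 0.547 0.927
endloop
endfacet
facet normal -0.707 -0.172 -0.686
outer loop
vertex -2.285 0.547 0.927
vertex -1.441 -0.921 0.426
vertex -2.427 -0.418 1.315
endloop
endfacet
facet normal -0.694 0.354 0.627
outer loop
vertex -2.285 0.547 0.927
vertex -2.427 -0.418 1.315
vertex -1.713 0.221 1.745
endloop
endfacet
facet normal 0.694 -0.354 -0.627
outer loop
vertex -1.441 -0.921 0.426
vertex -0.727 -0.281 0.855
vertex -0.869 -1.247 1.243
endloop
endfacet
facet normal -0.470 -0.882 -0.023
outer loop
vertex -1.441 -0.921 0.426
vertex -0.869 -1.247 1.243
vertex -2.427 -0.418 1.315
endloop
endfacet
facet normal -0.470 -0.882 -0.023
outer loop
vertex -2.427 -0.418 1.315
vertex -0.869 -1.247 1.243
vertex -1.855 -0.744 2.133
endloop
endfacet
facet normal -0.694 0.354 0.627
outer loop
vertex -2.427 -0.418 1.315
vertex -1.855 -0.744 2.133
vertex -1.713 0.221 1.745
endloop
endfacet
facet normal 0.694 -0.354 -0.627
outer loop
vertex -0.869 -1.247 1.243
vertex -0.727 -0.281 0.855
vertex -0.155 -0.607 1.673
endloop
endfacet
facet normal 0.237 -0.710 0.663
outer loop
vertex -0.869 -1.247 1.243
vertex -0.155 -0.607 1.673
vertex -1.855 -0.744 2.133
endloop
endfacet
facet normal 0.237 -0.710 0.663
outer loop
vertex -1.855 -0.744 2.133
vertex -0.155 -0.607 1.673
vertex -1.141 -0.105 2.563
endloop
endfacet
facet normal -0.694 0.354 0.627
outer loop
vertex -1.855 -0.744 2.133
vertex -1.141 -0.105 2.563
vertex -1.713 0.221 1.745
endloop
endfacet

endsolid


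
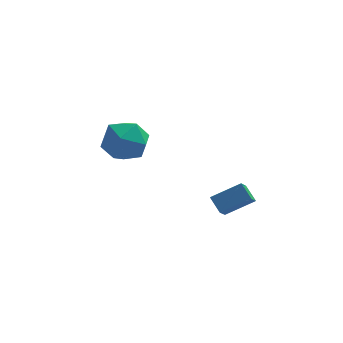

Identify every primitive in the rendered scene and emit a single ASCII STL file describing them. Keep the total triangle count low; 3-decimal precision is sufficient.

solid 
facet normal -0.135 -0.214 0.968
outer loop
vertex -3.925 2.266 2.123
vertex -3.406 1.187 1.957
vertex -2.73 2.142 2.262
endloop
endfacet
facet normal -0.051 0.489 0.871
outer loop
vertex -3.925 2.266 2.123
vertex -2.73 2.142 2.262
vertex -3.175 3.111 1.692
endloop
endfacet
facet normal -0.560 0.713 0.423
outer loop
vertex -3.925 2.266 2.123
vertex -3.175 3.111 1.692
vertex -4.125 2.755 1.035
endloop
endfacet
facet normal -0.959 0.149 0.243
outer loop
vertex -3.925 2.266 2.123
vertex -4.125 2.755 1.035
vertex -4.268 1.566 1.199
endloop
endfacet
facet normal -0.696 -0.424 0.580
outer loop
vertex -3.925 2.266 2.123
vertex -4.268 1.566 1.199
vertex -3.406 1.187 1.957
endloop
endfacet
facet normal 0.581 0.594 0.557
outer loop
vertex -3.175 3.111 1.692
vertex -2.73 2.142 2.262
vertex -2.192 2.554 1.261
endloop
endfacet
facet normal 0.444 -0.542 0.713
outer loop
vertex -2.73 2.142 2.262
vertex -3.406 1.187 1.957
vertex -2.335 1.365 1.425
endloop
endfacet
facet normal -0.463 -0.882 0.085
outer loop
vertex -3.406 1.187 1.957
vertex -4.268 1.566 1.199
vertex -3.285 1.009 0.768
endloop
endfacet
facet normal -0.887 0.043 -0.459
outer loop
vertex -4.268 1.566 1.199
vertex -4.125 2.755 1.035
vertex -3.73 1.978 0.198
endloop
endfacet
facet normal -0.242 0.956 -0.168
outer loop
vertex -4.125 2.755 1.035
vertex -3.175 3.111 1.692
vertex -3.054 2.933 0.503
endloop
endfacet
facet normal 0.959 -0.149 -0.243
outer loop
vertex -2.535 1.854 0.337
vertex -2.192 2.554 1.261
vertex -2.335 1.365 1.425
endloop
endfacet
facet normal 0.560 -0.713 -0.423
outer loop
vertex -2.535 1.854 0.337
vertex -2.335 1.365 1.425
vertex -3.285 1.009 0.768
endloop
endfacet
facet normal 0.051 -0.489 -0.871
outer loop
vertex -2.535 1.854 0.337
vertex -3.285 1.009 0.768
vertex -3.73 1.978 0.198
endloop
endfacet
facet normal 0.135 0.214 -0.968
outer loop
vertex -2.535 1.854 0.337
vertex -3.73 1.978 0.198
vertex -3.054 2.933 0.503
endloop
endfacet
facet normal 0.696 0.424 -0.580
outer loop
vertex -2.535 1.854 0.337
vertex -3.054 2.933 0.503
vertex -2.192 2.554 1.261
endloop
endfacet
facet normal 0.887 -0.043 0.459
outer loop
vertex -2.335 1.365 1.425
vertex -2.192 2.554 1.261
vertex -2.73 2.142 2.262
endloop
endfacet
facet normal 0.242 -0.956 0.168
outer loop
vertex -3.285 1.009 0.768
vertex -2.335 1.365 1.425
vertex -3.406 1.187 1.957
endloop
endfacet
facet normal -0.581 -0.594 -0.557
outer loop
vertex -3.73 1.978 0.198
vertex -3.285 1.009 0.768
vertex -4.268 1.566 1.199
endloop
endfacet
facet normal -0.444 0.542 -0.713
outer loop
vertex -3.054 2.933 0.503
vertex -3.73 1.978 0.198
vertex -4.125 2.755 1.035
endloop
endfacet
facet normal 0.463 0.882 -0.085
outer loop
vertex -2.192 2.554 1.261
vertex -3.054 2.933 0.503
vertex -3.175 3.111 1.692
endloop
endfacet
facet normal -0.437 0.674 0.595
outer loop
vertex 1.478 -3.076 2.01
vertex 1.719 -2.309 1.319
vertex 0.225 -3.291 1.333
endloop
endfacet
facet normal -0.228 -0.723 0.652
outer loop
vertex 0.601 -3.871 0.821
vertex 1.478 -3.076 2.01
vertex 0.225 -3.291 1.333
endloop
endfacet
facet normal -0.437 0.674 0.595
outer loop
vertex 0.225 -3.291 1.333
vertex 1.719 -2.309 1.319
vertex 0.466 -2.524 0.642
endloop
endfacet
facet normal -0.870 -0.150 -0.470
outer loop
vertex 0.466 -2.524 0.642
vertex 0.601 -3.871 0.821
vertex 0.225 -3.291 1.333
endloop
endfacet
facet normal 0.870 0.150 0.470
outer loop
vertex 1.478 -3.076 2.01
vertex 2.095 -2.889 0.807
vertex 1.719 -2.309 1.319
endloop
endfacet
facet normal -0.228 -0.723 0.652
outer loop
vertex 1.854 -3.656 1.498
vertex 1.478 -3.076 2.01
vertex 0.601 -3.871 0.821
endloop
endfacet
facet normal 0.870 0.150 0.470
outer loop
vertex 1.854 -3.656 1.498
vertex 2.095 -2.889 0.807
vertex 1.478 -3.076 2.01
endloop
endfacet
facet normal 0.228 0.723 -0.652
outer loop
vertex 1.719 -2.309 1.319
vertex 2.095 -2.889 0.807
vertex 0.466 -2.524 0.642
endloop
endfacet
facet normal -0.870 -0.150 -0.470
outer loop
vertex 0.842 -3.104 0.13
vertex 0.601 -3.871 0.821
vertex 0.466 -2.524 0.642
endloop
endfacet
facet normal 0.228 0.723 -0.652
outer loop
vertex 0.466 -2.524 0.642
vertex 2.095 -2.889 0.807
vertex 0.842 -3.104 0.13
endloop
endfacet
facet normal 0.437 -0.674 -0.595
outer loop
vertex 0.842 -3.104 0.13
vertex 1.854 -3.656 1.498
vertex 0.601 -3.871 0.821
endloop
endfacet
facet normal 0.437 -0.674 -0.595
outer loop
vertex 2.095 -2.889 0.807
vertex 1.854 -3.656 1.498
vertex 0.842 -3.104 0.13
endloop
endfacet

endsolid


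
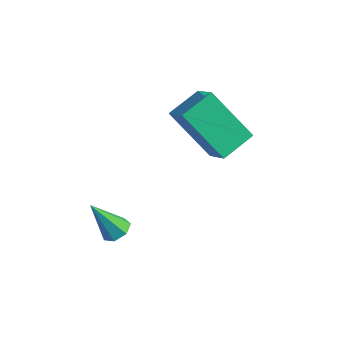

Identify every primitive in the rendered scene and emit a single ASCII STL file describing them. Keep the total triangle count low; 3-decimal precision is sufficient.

solid 
facet normal -0.676 -0.165 0.719
outer loop
vertex 3.215 0.56 4.03
vertex 3.38 1.716 4.45
vertex 2.309 0.965 3.271
endloop
endfacet
facet normal -0.133 -0.932 -0.338
outer loop
vertex 3.7 1.304 1.79
vertex 3.215 0.56 4.03
vertex 2.309 0.965 3.271
endloop
endfacet
facet normal -0.676 -0.165 0.719
outer loop
vertex 2.309 0.965 3.271
vertex 3.38 1.716 4.45
vertex 2.473 2.121 3.69
endloop
endfacet
facet normal -0.726 0.323 -0.608
outer loop
vertex 2.473 2.121 3.69
vertex 3.7 1.304 1.79
vertex 2.309 0.965 3.271
endloop
endfacet
facet normal 0.725 -0.324 0.607
outer loop
vertex 3.215 0.56 4.03
vertex 4.771 2.055 2.969
vertex 3.38 1.716 4.45
endloop
endfacet
facet normal -0.133 -0.932 -0.338
outer loop
vertex 4.607 0.899 2.55
vertex 3.215 0.56 4.03
vertex 3.7 1.304 1.79
endloop
endfacet
facet normal 0.725 -0.323 0.608
outer loop
vertex 4.607 0.899 2.55
vertex 4.771 2.055 2.969
vertex 3.215 0.56 4.03
endloop
endfacet
facet normal 0.133 0.932 0.338
outer loop
vertex 3.38 1.716 4.45
vertex 4.771 2.055 2.969
vertex 2.473 2.121 3.69
endloop
endfacet
facet normal -0.725 0.324 -0.608
outer loop
vertex 3.865 2.46 2.21
vertex 3.7 1.304 1.79
vertex 2.473 2.121 3.69
endloop
endfacet
facet normal 0.133 0.932 0.338
outer loop
vertex 2.473 2.121 3.69
vertex 4.771 2.055 2.969
vertex 3.865 2.46 2.21
endloop
endfacet
facet normal 0.676 0.165 -0.719
outer loop
vertex 3.865 2.46 2.21
vertex 4.607 0.899 2.55
vertex 3.7 1.304 1.79
endloop
endfacet
facet normal 0.676 0.165 -0.719
outer loop
vertex 4.771 2.055 2.969
vertex 4.607 0.899 2.55
vertex 3.865 2.46 2.21
endloop
endfacet
facet normal 0.393 0.340 -0.854
outer loop
vertex 3.231 -1.766 0.335
vertex 2.948 -2.1 0.072
vertex 2.832 -1.622 0.209
endloop
endfacet
facet normal 0.056 0.740 0.670
outer loop
vertex 3.231 -1.766 0.335
vertex 2.832 -1.622 0.209
vertex 2.372 -2.6 1.328
endloop
endfacet
facet normal 0.392 0.340 -0.855
outer loop
vertex 2.832 -1.622 0.209
vertex 2.948 -2.1 0.072
vertex 2.52 -1.838 -0.02
endloop
endfacet
facet normal -0.682 0.666 0.302
outer loop
vertex 2.832 -1.622 0.209
vertex 2.52 -1.838 -0.02
vertex 2.372 -2.6 1.328
endloop
endfacet
facet normal 0.393 0.341 -0.854
outer loop
vertex 2.52 -1.838 -0.02
vertex 2.948 -2.1 0.072
vertex 2.531 -2.251 -0.18
endloop
endfacet
facet normal -0.995 0.013 -0.102
outer loop
vertex 2.52 -1.838 -0.02
vertex 2.531 -2.251 -0.18
vertex 2.372 -2.6 1.328
endloop
endfacet
facet normal 0.393 0.341 -0.854
outer loop
vertex 2.531 -2.251 -0.18
vertex 2.948 -2.1 0.072
vertex 2.856 -2.55 -0.15
endloop
endfacet
facet normal -0.646 -0.726 -0.236
outer loop
vertex 2.531 -2.251 -0.18
vertex 2.856 -2.55 -0.15
vertex 2.372 -2.6 1.328
endloop
endfacet
facet normal 0.392 0.341 -0.854
outer loop
vertex 2.856 -2.55 -0.15
vertex 2.948 -2.1 0.072
vertex 3.25 -2.51 0.047
endloop
endfacet
facet normal 0.101 -0.995 -0.000
outer loop
vertex 2.856 -2.55 -0.15
vertex 3.25 -2.51 0.047
vertex 2.372 -2.6 1.328
endloop
endfacet
facet normal 0.392 0.341 -0.854
outer loop
vertex 3.25 -2.51 0.047
vertex 2.948 -2.1 0.072
vertex 3.417 -2.161 0.263
endloop
endfacet
facet normal 0.684 -0.592 0.427
outer loop
vertex 3.25 -2.51 0.047
vertex 3.417 -2.161 0.263
vertex 2.372 -2.6 1.328
endloop
endfacet
facet normal 0.392 0.340 -0.855
outer loop
vertex 3.417 -2.161 0.263
vertex 2.948 -2.1 0.072
vertex 3.231 -1.766 0.335
endloop
endfacet
facet normal 0.664 0.180 0.726
outer loop
vertex 3.417 -2.161 0.263
vertex 3.231 -1.766 0.335
vertex 2.372 -2.6 1.328
endloop
endfacet

endsolid


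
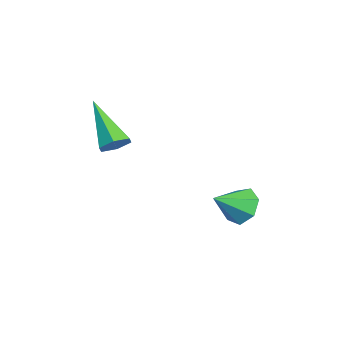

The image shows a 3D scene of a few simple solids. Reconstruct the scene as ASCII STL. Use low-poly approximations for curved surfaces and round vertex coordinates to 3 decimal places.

solid 
facet normal 0.630 0.391 -0.671
outer loop
vertex 3.369 -3.469 2.111
vertex 2.954 -3.445 1.735
vertex 3.049 -3.011 2.077
endloop
endfacet
facet normal 0.355 0.314 0.880
outer loop
vertex 3.369 -3.469 2.111
vertex 3.049 -3.011 2.077
vertex 1.746 -4.195 3.025
endloop
endfacet
facet normal 0.629 0.391 -0.671
outer loop
vertex 3.049 -3.011 2.077
vertex 2.954 -3.445 1.735
vertex 2.634 -2.987 1.702
endloop
endfacet
facet normal -0.380 0.796 0.472
outer loop
vertex 3.049 -3.011 2.077
vertex 2.634 -2.987 1.702
vertex 1.746 -4.195 3.025
endloop
endfacet
facet normal 0.629 0.391 -0.671
outer loop
vertex 2.634 -2.987 1.702
vertex 2.954 -3.445 1.735
vertex 2.539 -3.421 1.36
endloop
endfacet
facet normal -0.889 0.387 -0.244
outer loop
vertex 2.634 -2.987 1.702
vertex 2.539 -3.421 1.36
vertex 1.746 -4.195 3.025
endloop
endfacet
facet normal 0.629 0.392 -0.671
outer loop
vertex 2.539 -3.421 1.36
vertex 2.954 -3.445 1.735
vertex 2.86 -3.878 1.394
endloop
endfacet
facet normal -0.663 -0.507 -0.551
outer loop
vertex 2.539 -3.421 1.36
vertex 2.86 -3.878 1.394
vertex 1.746 -4.195 3.025
endloop
endfacet
facet normal 0.630 0.392 -0.671
outer loop
vertex 2.86 -3.878 1.394
vertex 2.954 -3.445 1.735
vertex 3.275 -3.903 1.769
endloop
endfacet
facet normal 0.070 -0.987 -0.144
outer loop
vertex 2.86 -3.878 1.394
vertex 3.275 -3.903 1.769
vertex 1.746 -4.195 3.025
endloop
endfacet
facet normal 0.630 0.392 -0.670
outer loop
vertex 3.275 -3.903 1.769
vertex 2.954 -3.445 1.735
vertex 3.369 -3.469 2.111
endloop
endfacet
facet normal 0.581 -0.578 0.573
outer loop
vertex 3.275 -3.903 1.769
vertex 3.369 -3.469 2.111
vertex 1.746 -4.195 3.025
endloop
endfacet
facet normal -0.455 0.713 -0.533
outer loop
vertex 2.373 0.321 -2.005
vertex 1.839 0.372 -1.481
vertex 2.485 0.749 -1.528
endloop
endfacet
facet normal 0.985 -0.130 -0.115
outer loop
vertex 2.373 0.321 -2.005
vertex 2.485 0.749 -1.528
vertex 2.401 -0.512 -0.819
endloop
endfacet
facet normal -0.455 0.712 -0.535
outer loop
vertex 2.485 0.749 -1.528
vertex 1.839 0.372 -1.481
vertex 2.11 0.894 -1.016
endloop
endfacet
facet normal 0.814 0.242 0.528
outer loop
vertex 2.485 0.749 -1.528
vertex 2.11 0.894 -1.016
vertex 2.401 -0.512 -0.819
endloop
endfacet
facet normal -0.453 0.712 -0.536
outer loop
vertex 2.11 0.894 -1.016
vertex 1.839 0.372 -1.481
vertex 1.53 0.646 -0.855
endloop
endfacet
facet normal 0.193 0.175 0.965
outer loop
vertex 2.11 0.894 -1.016
vertex 1.53 0.646 -0.855
vertex 2.401 -0.512 -0.819
endloop
endfacet
facet normal -0.454 0.712 -0.536
outer loop
vertex 1.53 0.646 -0.855
vertex 1.839 0.372 -1.481
vertex 1.183 0.191 -1.165
endloop
endfacet
facet normal -0.409 -0.280 0.869
outer loop
vertex 1.53 0.646 -0.855
vertex 1.183 0.191 -1.165
vertex 2.401 -0.512 -0.819
endloop
endfacet
facet normal -0.454 0.713 -0.534
outer loop
vertex 1.183 0.191 -1.165
vertex 1.839 0.372 -1.481
vertex 1.329 -0.127 -1.714
endloop
endfacet
facet normal -0.540 -0.783 0.310
outer loop
vertex 1.183 0.191 -1.165
vertex 1.329 -0.127 -1.714
vertex 2.401 -0.512 -0.819
endloop
endfacet
facet normal -0.454 0.713 -0.534
outer loop
vertex 1.329 -0.127 -1.714
vertex 1.839 0.372 -1.481
vertex 1.859 -0.069 -2.087
endloop
endfacet
facet normal -0.100 -0.952 -0.290
outer loop
vertex 1.329 -0.127 -1.714
vertex 1.859 -0.069 -2.087
vertex 2.401 -0.512 -0.819
endloop
endfacet
facet normal -0.456 0.713 -0.534
outer loop
vertex 1.859 -0.069 -2.087
vertex 1.839 0.372 -1.481
vertex 2.373 0.321 -2.005
endloop
endfacet
facet normal 0.578 -0.661 -0.478
outer loop
vertex 1.859 -0.069 -2.087
vertex 2.373 0.321 -2.005
vertex 2.401 -0.512 -0.819
endloop
endfacet

endsolid


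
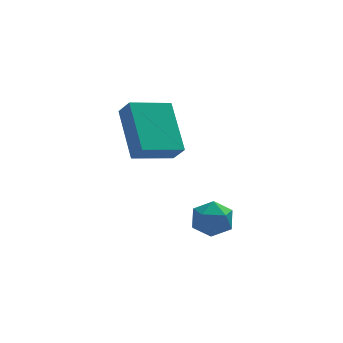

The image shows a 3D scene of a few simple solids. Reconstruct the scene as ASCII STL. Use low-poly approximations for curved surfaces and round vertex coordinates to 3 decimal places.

solid 
facet normal 0.462 0.621 0.633
outer loop
vertex 1.438 -2.834 -3.282
vertex 1.412 -3.394 -2.713
vertex 2.038 -3.356 -3.208
endloop
endfacet
facet normal 0.659 0.751 -0.041
outer loop
vertex 1.438 -2.834 -3.282
vertex 2.038 -3.356 -3.208
vertex 1.768 -3.159 -3.934
endloop
endfacet
facet normal 0.071 0.907 -0.416
outer loop
vertex 1.438 -2.834 -3.282
vertex 1.768 -3.159 -3.934
vertex 0.974 -3.075 -3.887
endloop
endfacet
facet normal -0.488 0.873 0.026
outer loop
vertex 1.438 -2.834 -3.282
vertex 0.974 -3.075 -3.887
vertex 0.755 -3.22 -3.133
endloop
endfacet
facet normal -0.246 0.696 0.674
outer loop
vertex 1.438 -2.834 -3.282
vertex 0.755 -3.22 -3.133
vertex 1.412 -3.394 -2.713
endloop
endfacet
facet normal 0.939 0.151 -0.308
outer loop
vertex 1.768 -3.159 -3.934
vertex 2.038 -3.356 -3.208
vertex 1.945 -3.92 -3.767
endloop
endfacet
facet normal 0.621 -0.059 0.781
outer loop
vertex 2.038 -3.356 -3.208
vertex 1.412 -3.394 -2.713
vertex 1.726 -4.065 -3.013
endloop
endfacet
facet normal -0.525 0.064 0.848
outer loop
vertex 1.412 -3.394 -2.713
vertex 0.755 -3.22 -3.133
vertex 0.932 -3.981 -2.966
endloop
endfacet
facet normal -0.916 0.348 -0.199
outer loop
vertex 0.755 -3.22 -3.133
vertex 0.974 -3.075 -3.887
vertex 0.662 -3.784 -3.692
endloop
endfacet
facet normal -0.011 0.404 -0.915
outer loop
vertex 0.974 -3.075 -3.887
vertex 1.768 -3.159 -3.934
vertex 1.288 -3.746 -4.187
endloop
endfacet
facet normal 0.488 -0.873 -0.026
outer loop
vertex 1.262 -4.306 -3.618
vertex 1.945 -3.92 -3.767
vertex 1.726 -4.065 -3.013
endloop
endfacet
facet normal -0.071 -0.907 0.416
outer loop
vertex 1.262 -4.306 -3.618
vertex 1.726 -4.065 -3.013
vertex 0.932 -3.981 -2.966
endloop
endfacet
facet normal -0.659 -0.751 0.041
outer loop
vertex 1.262 -4.306 -3.618
vertex 0.932 -3.981 -2.966
vertex 0.662 -3.784 -3.692
endloop
endfacet
facet normal -0.462 -0.621 -0.633
outer loop
vertex 1.262 -4.306 -3.618
vertex 0.662 -3.784 -3.692
vertex 1.288 -3.746 -4.187
endloop
endfacet
facet normal 0.246 -0.696 -0.674
outer loop
vertex 1.262 -4.306 -3.618
vertex 1.288 -3.746 -4.187
vertex 1.945 -3.92 -3.767
endloop
endfacet
facet normal 0.916 -0.348 0.199
outer loop
vertex 1.726 -4.065 -3.013
vertex 1.945 -3.92 -3.767
vertex 2.038 -3.356 -3.208
endloop
endfacet
facet normal 0.011 -0.404 0.915
outer loop
vertex 0.932 -3.981 -2.966
vertex 1.726 -4.065 -3.013
vertex 1.412 -3.394 -2.713
endloop
endfacet
facet normal -0.939 -0.151 0.308
outer loop
vertex 0.662 -3.784 -3.692
vertex 0.932 -3.981 -2.966
vertex 0.755 -3.22 -3.133
endloop
endfacet
facet normal -0.621 0.059 -0.781
outer loop
vertex 1.288 -3.746 -4.187
vertex 0.662 -3.784 -3.692
vertex 0.974 -3.075 -3.887
endloop
endfacet
facet normal 0.525 -0.064 -0.848
outer loop
vertex 1.945 -3.92 -3.767
vertex 1.288 -3.746 -4.187
vertex 1.768 -3.159 -3.934
endloop
endfacet
facet normal -0.912 -0.337 0.234
outer loop
vertex -1.218 -1.999 1.334
vertex -1.543 -1.551 0.715
vertex -0.949 -3.658 -0.008
endloop
endfacet
facet normal 0.391 -0.540 0.746
outer loop
vertex 0.483 -3.129 -0.375
vertex -1.218 -1.999 1.334
vertex -0.949 -3.658 -0.008
endloop
endfacet
facet normal -0.912 -0.337 0.234
outer loop
vertex -0.949 -3.658 -0.008
vertex -1.543 -1.551 0.715
vertex -1.274 -3.21 -0.627
endloop
endfacet
facet normal 0.125 -0.771 -0.624
outer loop
vertex -1.274 -3.21 -0.627
vertex 0.483 -3.129 -0.375
vertex -0.949 -3.658 -0.008
endloop
endfacet
facet normal -0.125 0.771 0.624
outer loop
vertex -1.218 -1.999 1.334
vertex -0.111 -1.022 0.348
vertex -1.543 -1.551 0.715
endloop
endfacet
facet normal 0.391 -0.540 0.746
outer loop
vertex 0.214 -1.47 0.967
vertex -1.218 -1.999 1.334
vertex 0.483 -3.129 -0.375
endloop
endfacet
facet normal -0.125 0.771 0.624
outer loop
vertex 0.214 -1.47 0.967
vertex -0.111 -1.022 0.348
vertex -1.218 -1.999 1.334
endloop
endfacet
facet normal -0.391 0.540 -0.746
outer loop
vertex -1.543 -1.551 0.715
vertex -0.111 -1.022 0.348
vertex -1.274 -3.21 -0.627
endloop
endfacet
facet normal 0.125 -0.771 -0.624
outer loop
vertex 0.158 -2.681 -0.994
vertex 0.483 -3.129 -0.375
vertex -1.274 -3.21 -0.627
endloop
endfacet
facet normal -0.391 0.540 -0.746
outer loop
vertex -1.274 -3.21 -0.627
vertex -0.111 -1.022 0.348
vertex 0.158 -2.681 -0.994
endloop
endfacet
facet normal 0.912 0.337 -0.234
outer loop
vertex 0.158 -2.681 -0.994
vertex 0.214 -1.47 0.967
vertex 0.483 -3.129 -0.375
endloop
endfacet
facet normal 0.912 0.337 -0.234
outer loop
vertex -0.111 -1.022 0.348
vertex 0.214 -1.47 0.967
vertex 0.158 -2.681 -0.994
endloop
endfacet

endsolid


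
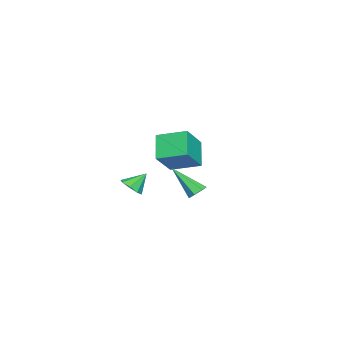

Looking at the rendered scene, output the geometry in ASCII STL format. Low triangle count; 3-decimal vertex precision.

solid 
facet normal -0.660 -0.193 0.726
outer loop
vertex -3.737 -2.195 -1.68
vertex -3.731 -0.418 -1.201
vertex -5.291 -1.834 -2.998
endloop
endfacet
facet normal -0.003 -0.965 -0.260
outer loop
vertex -4.089 -1.482 -4.319
vertex -3.737 -2.195 -1.68
vertex -5.291 -1.834 -2.998
endloop
endfacet
facet normal -0.660 -0.193 0.726
outer loop
vertex -5.291 -1.834 -2.998
vertex -3.731 -0.418 -1.201
vertex -5.285 -0.057 -2.519
endloop
endfacet
facet normal -0.751 0.174 -0.637
outer loop
vertex -5.285 -0.057 -2.519
vertex -4.089 -1.482 -4.319
vertex -5.291 -1.834 -2.998
endloop
endfacet
facet normal 0.751 -0.174 0.637
outer loop
vertex -3.737 -2.195 -1.68
vertex -2.529 -0.066 -2.522
vertex -3.731 -0.418 -1.201
endloop
endfacet
facet normal -0.003 -0.965 -0.260
outer loop
vertex -2.535 -1.843 -3.001
vertex -3.737 -2.195 -1.68
vertex -4.089 -1.482 -4.319
endloop
endfacet
facet normal 0.751 -0.174 0.637
outer loop
vertex -2.535 -1.843 -3.001
vertex -2.529 -0.066 -2.522
vertex -3.737 -2.195 -1.68
endloop
endfacet
facet normal 0.003 0.965 0.260
outer loop
vertex -3.731 -0.418 -1.201
vertex -2.529 -0.066 -2.522
vertex -5.285 -0.057 -2.519
endloop
endfacet
facet normal -0.751 0.174 -0.637
outer loop
vertex -4.083 0.295 -3.84
vertex -4.089 -1.482 -4.319
vertex -5.285 -0.057 -2.519
endloop
endfacet
facet normal 0.003 0.965 0.260
outer loop
vertex -5.285 -0.057 -2.519
vertex -2.529 -0.066 -2.522
vertex -4.083 0.295 -3.84
endloop
endfacet
facet normal 0.660 0.193 -0.726
outer loop
vertex -4.083 0.295 -3.84
vertex -2.535 -1.843 -3.001
vertex -4.089 -1.482 -4.319
endloop
endfacet
facet normal 0.660 0.193 -0.726
outer loop
vertex -2.529 -0.066 -2.522
vertex -2.535 -1.843 -3.001
vertex -4.083 0.295 -3.84
endloop
endfacet
facet normal 0.355 -0.577 -0.736
outer loop
vertex 0.978 -2.625 -3.592
vertex 0.54 -2.277 -4.076
vertex 1.228 -2.174 -3.825
endloop
endfacet
facet normal 0.550 0.122 0.826
outer loop
vertex 0.978 -2.625 -3.592
vertex 1.228 -2.174 -3.825
vertex 0.1 -1.563 -3.164
endloop
endfacet
facet normal 0.355 -0.578 -0.735
outer loop
vertex 1.228 -2.174 -3.825
vertex 0.54 -2.277 -4.076
vertex 1.075 -1.783 -4.206
endloop
endfacet
facet normal 0.612 0.662 0.433
outer loop
vertex 1.228 -2.174 -3.825
vertex 1.075 -1.783 -4.206
vertex 0.1 -1.563 -3.164
endloop
endfacet
facet normal 0.354 -0.577 -0.736
outer loop
vertex 1.075 -1.783 -4.206
vertex 0.54 -2.277 -4.076
vertex 0.608 -1.682 -4.51
endloop
endfacet
facet normal 0.215 0.977 -0.005
outer loop
vertex 1.075 -1.783 -4.206
vertex 0.608 -1.682 -4.51
vertex 0.1 -1.563 -3.164
endloop
endfacet
facet normal 0.354 -0.577 -0.736
outer loop
vertex 0.608 -1.682 -4.51
vertex 0.54 -2.277 -4.076
vertex 0.102 -1.929 -4.56
endloop
endfacet
facet normal -0.408 0.883 -0.232
outer loop
vertex 0.608 -1.682 -4.51
vertex 0.102 -1.929 -4.56
vertex 0.1 -1.563 -3.164
endloop
endfacet
facet normal 0.356 -0.576 -0.736
outer loop
vertex 0.102 -1.929 -4.56
vertex 0.54 -2.277 -4.076
vertex -0.148 -2.381 -4.327
endloop
endfacet
facet normal -0.893 0.435 -0.115
outer loop
vertex 0.102 -1.929 -4.56
vertex -0.148 -2.381 -4.327
vertex 0.1 -1.563 -3.164
endloop
endfacet
facet normal 0.356 -0.576 -0.736
outer loop
vertex -0.148 -2.381 -4.327
vertex 0.54 -2.277 -4.076
vertex 0.005 -2.772 -3.947
endloop
endfacet
facet normal -0.955 -0.104 0.277
outer loop
vertex -0.148 -2.381 -4.327
vertex 0.005 -2.772 -3.947
vertex 0.1 -1.563 -3.164
endloop
endfacet
facet normal 0.355 -0.576 -0.737
outer loop
vertex 0.005 -2.772 -3.947
vertex 0.54 -2.277 -4.076
vertex 0.472 -2.873 -3.643
endloop
endfacet
facet normal -0.557 -0.420 0.716
outer loop
vertex 0.005 -2.772 -3.947
vertex 0.472 -2.873 -3.643
vertex 0.1 -1.563 -3.164
endloop
endfacet
facet normal 0.356 -0.575 -0.736
outer loop
vertex 0.472 -2.873 -3.643
vertex 0.54 -2.277 -4.076
vertex 0.978 -2.625 -3.592
endloop
endfacet
facet normal 0.065 -0.326 0.943
outer loop
vertex 0.472 -2.873 -3.643
vertex 0.978 -2.625 -3.592
vertex 0.1 -1.563 -3.164
endloop
endfacet
facet normal 0.117 0.685 -0.720
outer loop
vertex 3.291 2.339 -2.768
vertex 2.98 2.002 -3.139
vertex 2.785 2.421 -2.772
endloop
endfacet
facet normal 0.078 0.520 0.851
outer loop
vertex 3.291 2.339 -2.768
vertex 2.785 2.421 -2.772
vertex 2.74 0.578 -1.641
endloop
endfacet
facet normal 0.116 0.684 -0.720
outer loop
vertex 2.785 2.421 -2.772
vertex 2.98 2.002 -3.139
vertex 2.427 2.187 -3.052
endloop
endfacet
facet normal -0.711 0.380 0.591
outer loop
vertex 2.785 2.421 -2.772
vertex 2.427 2.187 -3.052
vertex 2.74 0.578 -1.641
endloop
endfacet
facet normal 0.116 0.684 -0.720
outer loop
vertex 2.427 2.187 -3.052
vertex 2.98 2.002 -3.139
vertex 2.485 1.813 -3.398
endloop
endfacet
facet normal -0.985 -0.173 0.022
outer loop
vertex 2.427 2.187 -3.052
vertex 2.485 1.813 -3.398
vertex 2.74 0.578 -1.641
endloop
endfacet
facet normal 0.116 0.684 -0.720
outer loop
vertex 2.485 1.813 -3.398
vertex 2.98 2.002 -3.139
vertex 2.916 1.582 -3.548
endloop
endfacet
facet normal -0.538 -0.724 -0.431
outer loop
vertex 2.485 1.813 -3.398
vertex 2.916 1.582 -3.548
vertex 2.74 0.578 -1.641
endloop
endfacet
facet normal 0.116 0.684 -0.720
outer loop
vertex 2.916 1.582 -3.548
vertex 2.98 2.002 -3.139
vertex 3.396 1.667 -3.39
endloop
endfacet
facet normal 0.292 -0.857 -0.424
outer loop
vertex 2.916 1.582 -3.548
vertex 3.396 1.667 -3.39
vertex 2.74 0.578 -1.641
endloop
endfacet
facet normal 0.116 0.684 -0.720
outer loop
vertex 3.396 1.667 -3.39
vertex 2.98 2.002 -3.139
vertex 3.563 2.004 -3.043
endloop
endfacet
facet normal 0.880 -0.473 0.036
outer loop
vertex 3.396 1.667 -3.39
vertex 3.563 2.004 -3.043
vertex 2.74 0.578 -1.641
endloop
endfacet
facet normal 0.116 0.685 -0.719
outer loop
vertex 3.563 2.004 -3.043
vertex 2.98 2.002 -3.139
vertex 3.291 2.339 -2.768
endloop
endfacet
facet normal 0.784 0.141 0.604
outer loop
vertex 3.563 2.004 -3.043
vertex 3.291 2.339 -2.768
vertex 2.74 0.578 -1.641
endloop
endfacet

endsolid


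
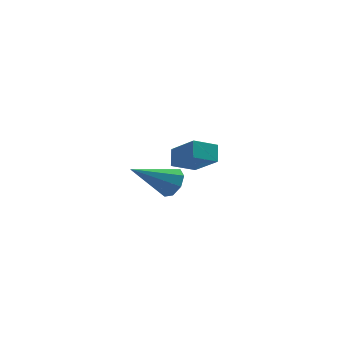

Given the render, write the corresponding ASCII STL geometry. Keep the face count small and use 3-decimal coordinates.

solid 
facet normal -0.837 -0.389 0.386
outer loop
vertex -0.043 1.592 -2.493
vertex -1.018 2.66 -3.531
vertex -0.048 0.914 -3.187
endloop
endfacet
facet normal 0.548 -0.601 0.583
outer loop
vertex 0.998 1.4 -3.669
vertex -0.043 1.592 -2.493
vertex -0.048 0.914 -3.187
endloop
endfacet
facet normal -0.837 -0.389 0.386
outer loop
vertex -0.048 0.914 -3.187
vertex -1.018 2.66 -3.531
vertex -1.023 1.982 -4.225
endloop
endfacet
facet normal -0.005 -0.699 -0.715
outer loop
vertex -1.023 1.982 -4.225
vertex 0.998 1.4 -3.669
vertex -0.048 0.914 -3.187
endloop
endfacet
facet normal 0.005 0.699 0.715
outer loop
vertex -0.043 1.592 -2.493
vertex 0.028 3.146 -4.013
vertex -1.018 2.66 -3.531
endloop
endfacet
facet normal 0.548 -0.601 0.583
outer loop
vertex 1.003 2.078 -2.975
vertex -0.043 1.592 -2.493
vertex 0.998 1.4 -3.669
endloop
endfacet
facet normal 0.005 0.699 0.715
outer loop
vertex 1.003 2.078 -2.975
vertex 0.028 3.146 -4.013
vertex -0.043 1.592 -2.493
endloop
endfacet
facet normal -0.548 0.601 -0.583
outer loop
vertex -1.018 2.66 -3.531
vertex 0.028 3.146 -4.013
vertex -1.023 1.982 -4.225
endloop
endfacet
facet normal -0.005 -0.699 -0.715
outer loop
vertex 0.023 2.468 -4.707
vertex 0.998 1.4 -3.669
vertex -1.023 1.982 -4.225
endloop
endfacet
facet normal -0.548 0.601 -0.583
outer loop
vertex -1.023 1.982 -4.225
vertex 0.028 3.146 -4.013
vertex 0.023 2.468 -4.707
endloop
endfacet
facet normal 0.837 0.389 -0.386
outer loop
vertex 0.023 2.468 -4.707
vertex 1.003 2.078 -2.975
vertex 0.998 1.4 -3.669
endloop
endfacet
facet normal 0.837 0.389 -0.386
outer loop
vertex 0.028 3.146 -4.013
vertex 1.003 2.078 -2.975
vertex 0.023 2.468 -4.707
endloop
endfacet
facet normal 0.790 0.325 -0.520
outer loop
vertex -0.386 -3.474 -2.147
vertex -0.857 -3.197 -2.689
vertex -0.546 -2.917 -2.042
endloop
endfacet
facet normal 0.269 -0.103 0.958
outer loop
vertex -0.386 -3.474 -2.147
vertex -0.546 -2.917 -2.042
vertex -2.523 -3.883 -1.591
endloop
endfacet
facet normal 0.789 0.326 -0.520
outer loop
vertex -0.546 -2.917 -2.042
vertex -0.857 -3.197 -2.689
vertex -0.889 -2.524 -2.316
endloop
endfacet
facet normal -0.067 0.531 0.845
outer loop
vertex -0.546 -2.917 -2.042
vertex -0.889 -2.524 -2.316
vertex -2.523 -3.883 -1.591
endloop
endfacet
facet normal 0.790 0.326 -0.520
outer loop
vertex -0.889 -2.524 -2.316
vertex -0.857 -3.197 -2.689
vertex -1.213 -2.525 -2.809
endloop
endfacet
facet normal -0.511 0.792 0.334
outer loop
vertex -0.889 -2.524 -2.316
vertex -1.213 -2.525 -2.809
vertex -2.523 -3.883 -1.591
endloop
endfacet
facet normal 0.790 0.326 -0.519
outer loop
vertex -1.213 -2.525 -2.809
vertex -0.857 -3.197 -2.689
vertex -1.328 -2.919 -3.231
endloop
endfacet
facet normal -0.803 0.529 -0.275
outer loop
vertex -1.213 -2.525 -2.809
vertex -1.328 -2.919 -3.231
vertex -2.523 -3.883 -1.591
endloop
endfacet
facet normal 0.790 0.325 -0.520
outer loop
vertex -1.328 -2.919 -3.231
vertex -0.857 -3.197 -2.689
vertex -1.167 -3.477 -3.335
endloop
endfacet
facet normal -0.773 -0.106 -0.626
outer loop
vertex -1.328 -2.919 -3.231
vertex -1.167 -3.477 -3.335
vertex -2.523 -3.883 -1.591
endloop
endfacet
facet normal 0.790 0.325 -0.520
outer loop
vertex -1.167 -3.477 -3.335
vertex -0.857 -3.197 -2.689
vertex -0.825 -3.87 -3.061
endloop
endfacet
facet normal -0.438 -0.739 -0.513
outer loop
vertex -1.167 -3.477 -3.335
vertex -0.825 -3.87 -3.061
vertex -2.523 -3.883 -1.591
endloop
endfacet
facet normal 0.789 0.325 -0.521
outer loop
vertex -0.825 -3.87 -3.061
vertex -0.857 -3.197 -2.689
vertex -0.501 -3.869 -2.569
endloop
endfacet
facet normal 0.006 -1.000 -0.002
outer loop
vertex -0.825 -3.87 -3.061
vertex -0.501 -3.869 -2.569
vertex -2.523 -3.883 -1.591
endloop
endfacet
facet normal 0.790 0.326 -0.520
outer loop
vertex -0.501 -3.869 -2.569
vertex -0.857 -3.197 -2.689
vertex -0.386 -3.474 -2.147
endloop
endfacet
facet normal 0.299 -0.736 0.607
outer loop
vertex -0.501 -3.869 -2.569
vertex -0.386 -3.474 -2.147
vertex -2.523 -3.883 -1.591
endloop
endfacet

endsolid


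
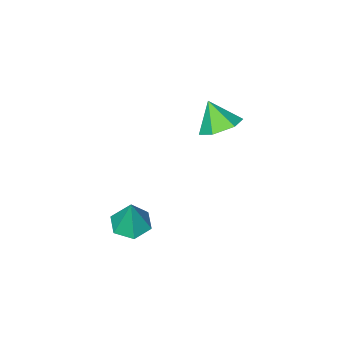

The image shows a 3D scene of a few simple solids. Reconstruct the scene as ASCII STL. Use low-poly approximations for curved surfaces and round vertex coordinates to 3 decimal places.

solid 
facet normal -0.145 -0.218 -0.965
outer loop
vertex 2.097 -1.312 -0.84
vertex 1.582 -0.497 -0.947
vertex 2.541 -0.488 -1.093
endloop
endfacet
facet normal 0.861 -0.351 0.369
outer loop
vertex 2.097 -1.312 -0.84
vertex 2.541 -0.488 -1.093
vertex 1.858 -0.083 0.887
endloop
endfacet
facet normal -0.145 -0.217 -0.965
outer loop
vertex 2.541 -0.488 -1.093
vertex 1.582 -0.497 -0.947
vertex 2.027 0.328 -1.199
endloop
endfacet
facet normal 0.823 0.541 0.173
outer loop
vertex 2.541 -0.488 -1.093
vertex 2.027 0.328 -1.199
vertex 1.858 -0.083 0.887
endloop
endfacet
facet normal -0.145 -0.217 -0.965
outer loop
vertex 2.027 0.328 -1.199
vertex 1.582 -0.497 -0.947
vertex 1.068 0.319 -1.053
endloop
endfacet
facet normal 0.020 0.981 0.195
outer loop
vertex 2.027 0.328 -1.199
vertex 1.068 0.319 -1.053
vertex 1.858 -0.083 0.887
endloop
endfacet
facet normal -0.145 -0.217 -0.965
outer loop
vertex 1.068 0.319 -1.053
vertex 1.582 -0.497 -0.947
vertex 0.623 -0.506 -0.801
endloop
endfacet
facet normal -0.743 0.527 0.412
outer loop
vertex 1.068 0.319 -1.053
vertex 0.623 -0.506 -0.801
vertex 1.858 -0.083 0.887
endloop
endfacet
facet normal -0.145 -0.218 -0.965
outer loop
vertex 0.623 -0.506 -0.801
vertex 1.582 -0.497 -0.947
vertex 1.138 -1.321 -0.694
endloop
endfacet
facet normal -0.705 -0.366 0.608
outer loop
vertex 0.623 -0.506 -0.801
vertex 1.138 -1.321 -0.694
vertex 1.858 -0.083 0.887
endloop
endfacet
facet normal -0.145 -0.218 -0.965
outer loop
vertex 1.138 -1.321 -0.694
vertex 1.582 -0.497 -0.947
vertex 2.097 -1.312 -0.84
endloop
endfacet
facet normal 0.097 -0.805 0.586
outer loop
vertex 1.138 -1.321 -0.694
vertex 2.097 -1.312 -0.84
vertex 1.858 -0.083 0.887
endloop
endfacet
facet normal -0.027 0.578 -0.816
outer loop
vertex -3.028 -0.555 2.66
vertex -3.931 -1.052 2.338
vertex -3.992 -0.173 2.963
endloop
endfacet
facet normal 0.400 0.331 0.855
outer loop
vertex -3.028 -0.555 2.66
vertex -3.992 -0.173 2.963
vertex -3.889 -1.948 3.602
endloop
endfacet
facet normal -0.026 0.578 -0.816
outer loop
vertex -3.992 -0.173 2.963
vertex -3.931 -1.052 2.338
vertex -4.895 -0.67 2.64
endloop
endfacet
facet normal -0.456 0.278 0.846
outer loop
vertex -3.992 -0.173 2.963
vertex -4.895 -0.67 2.64
vertex -3.889 -1.948 3.602
endloop
endfacet
facet normal -0.027 0.577 -0.816
outer loop
vertex -4.895 -0.67 2.64
vertex -3.931 -1.052 2.338
vertex -4.834 -1.549 2.016
endloop
endfacet
facet normal -0.841 -0.351 0.412
outer loop
vertex -4.895 -0.67 2.64
vertex -4.834 -1.549 2.016
vertex -3.889 -1.948 3.602
endloop
endfacet
facet normal -0.027 0.578 -0.816
outer loop
vertex -4.834 -1.549 2.016
vertex -3.931 -1.052 2.338
vertex -3.87 -1.931 1.713
endloop
endfacet
facet normal -0.372 -0.928 -0.012
outer loop
vertex -4.834 -1.549 2.016
vertex -3.87 -1.931 1.713
vertex -3.889 -1.948 3.602
endloop
endfacet
facet normal -0.027 0.578 -0.816
outer loop
vertex -3.87 -1.931 1.713
vertex -3.931 -1.052 2.338
vertex -2.967 -1.434 2.035
endloop
endfacet
facet normal 0.483 -0.876 -0.003
outer loop
vertex -3.87 -1.931 1.713
vertex -2.967 -1.434 2.035
vertex -3.889 -1.948 3.602
endloop
endfacet
facet normal -0.027 0.578 -0.816
outer loop
vertex -2.967 -1.434 2.035
vertex -3.931 -1.052 2.338
vertex -3.028 -0.555 2.66
endloop
endfacet
facet normal 0.869 -0.246 0.430
outer loop
vertex -2.967 -1.434 2.035
vertex -3.028 -0.555 2.66
vertex -3.889 -1.948 3.602
endloop
endfacet

endsolid
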